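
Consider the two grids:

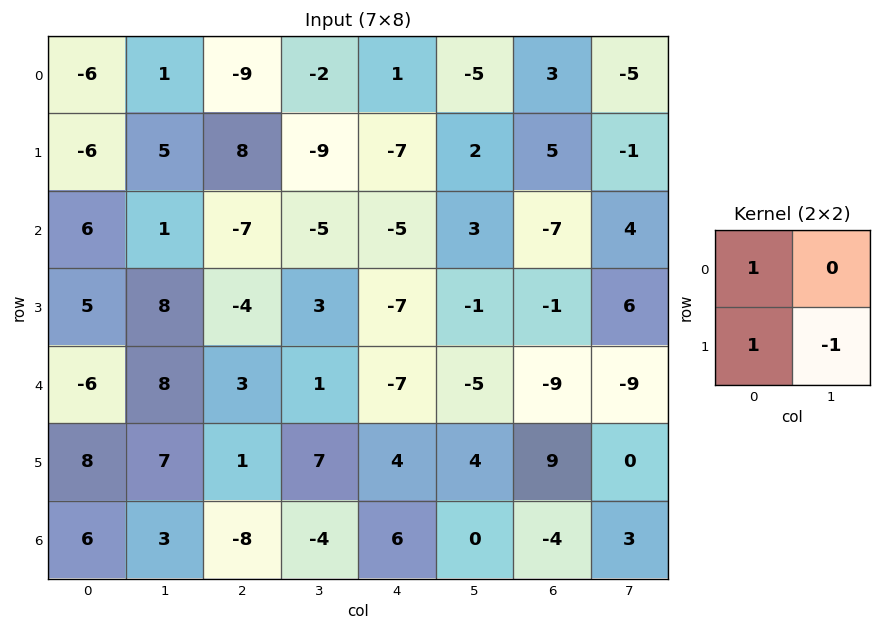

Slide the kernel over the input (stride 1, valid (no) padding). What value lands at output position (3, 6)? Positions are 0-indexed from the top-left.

The receptive field on the input at this output position is [-1 6 / -9 -9]. Elementwise product with the kernel and sum: -1·1 + -9·1 + -9·-1.

-1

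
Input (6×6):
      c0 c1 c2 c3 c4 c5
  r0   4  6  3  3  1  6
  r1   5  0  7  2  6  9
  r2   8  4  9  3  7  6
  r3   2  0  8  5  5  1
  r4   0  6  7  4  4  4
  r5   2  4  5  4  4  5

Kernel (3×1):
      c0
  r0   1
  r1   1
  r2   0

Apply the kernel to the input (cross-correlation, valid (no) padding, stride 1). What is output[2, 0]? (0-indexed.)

The receptive field on the input at this output position is [8 / 2 / 0]. Elementwise product with the kernel and sum: 8·1 + 2·1.

10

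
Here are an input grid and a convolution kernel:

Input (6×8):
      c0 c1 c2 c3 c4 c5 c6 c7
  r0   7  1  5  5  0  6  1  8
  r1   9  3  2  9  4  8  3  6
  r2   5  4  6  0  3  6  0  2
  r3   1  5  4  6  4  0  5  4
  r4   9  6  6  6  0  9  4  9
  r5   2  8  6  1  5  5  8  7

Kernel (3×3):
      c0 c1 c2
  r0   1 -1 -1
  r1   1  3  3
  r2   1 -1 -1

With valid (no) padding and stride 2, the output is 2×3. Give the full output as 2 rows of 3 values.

20 44 27
20 37 3

Output[0,0]: The receptive field on the input at this output position is [7 1 5 / 9 3 2 / 5 4 6]. Elementwise product with the kernel and sum: 7·1 + 1·-1 + 5·-1 + 9·1 + 3·3 + 2·3 + 5·1 + 4·-1 + 6·-1.
Output[0,1]: The receptive field on the input at this output position is [5 5 0 / 2 9 4 / 6 0 3]. Elementwise product with the kernel and sum: 5·1 + 5·-1 + 0·-1 + 2·1 + 9·3 + 4·3 + 6·1 + 0·-1 + 3·-1.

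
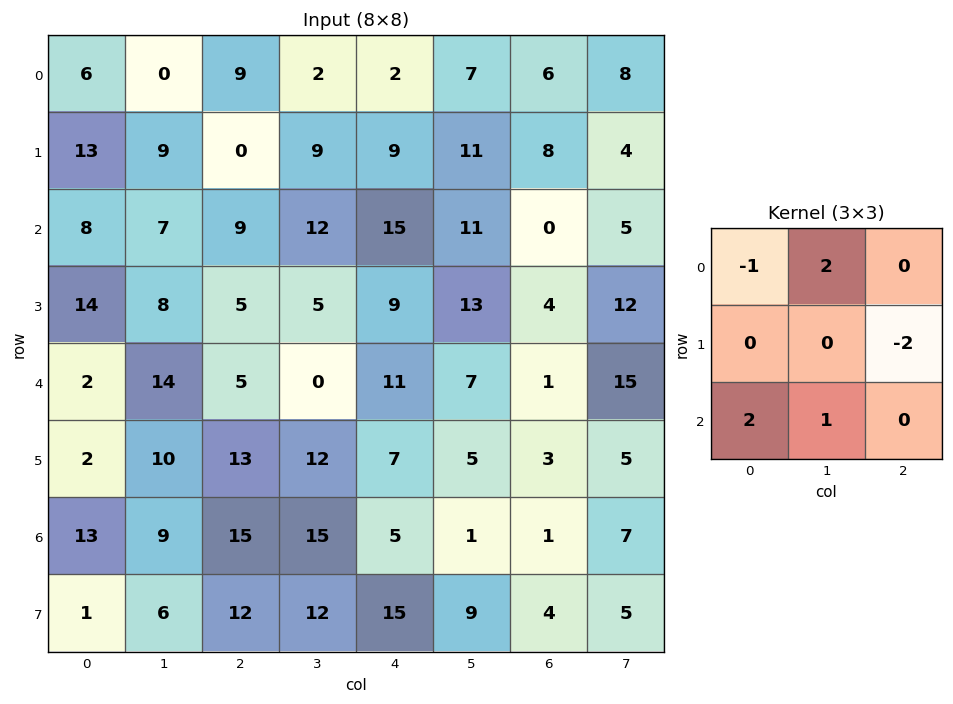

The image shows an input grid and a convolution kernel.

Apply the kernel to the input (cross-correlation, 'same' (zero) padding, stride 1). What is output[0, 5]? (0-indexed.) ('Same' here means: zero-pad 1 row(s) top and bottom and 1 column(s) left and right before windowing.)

The receptive field on the zero-padded input at this output position is [0 0 0 / 2 7 6 / 9 11 8]. Elementwise product with the kernel and sum: 0·-1 + 0·2 + 6·-2 + 9·2 + 11·1.

17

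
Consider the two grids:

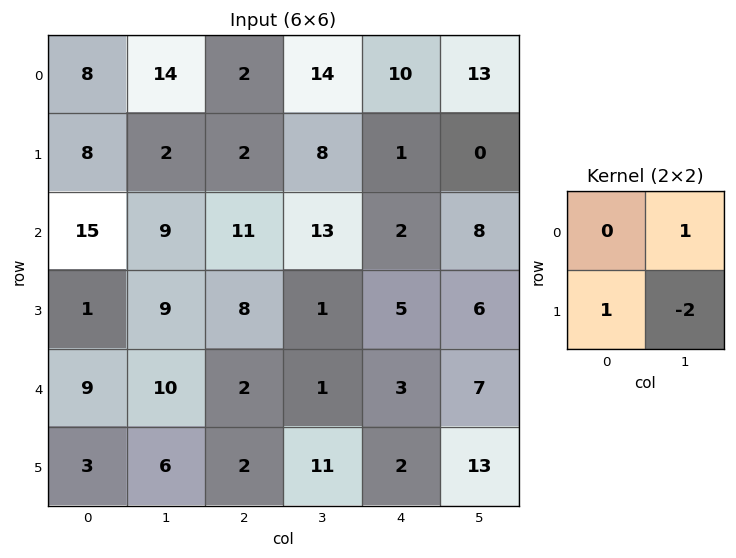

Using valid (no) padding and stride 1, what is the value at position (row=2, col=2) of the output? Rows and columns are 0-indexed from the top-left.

The receptive field on the input at this output position is [11 13 / 8 1]. Elementwise product with the kernel and sum: 13·1 + 8·1 + 1·-2.

19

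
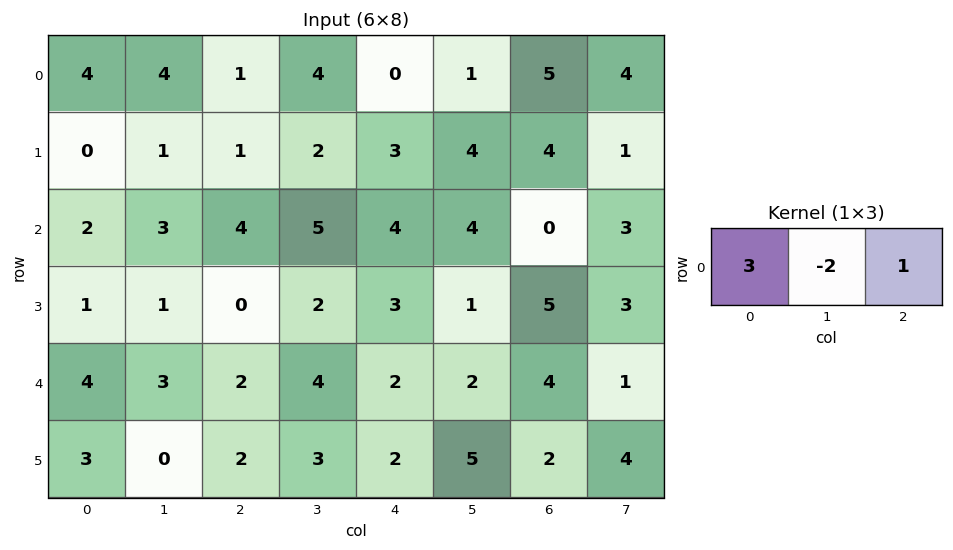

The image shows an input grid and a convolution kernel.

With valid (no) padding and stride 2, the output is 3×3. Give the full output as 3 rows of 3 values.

Output[0,0]: The receptive field on the input at this output position is [4 4 1]. Elementwise product with the kernel and sum: 4·3 + 4·-2 + 1·1.

5 -5 3
4 6 4
8 0 6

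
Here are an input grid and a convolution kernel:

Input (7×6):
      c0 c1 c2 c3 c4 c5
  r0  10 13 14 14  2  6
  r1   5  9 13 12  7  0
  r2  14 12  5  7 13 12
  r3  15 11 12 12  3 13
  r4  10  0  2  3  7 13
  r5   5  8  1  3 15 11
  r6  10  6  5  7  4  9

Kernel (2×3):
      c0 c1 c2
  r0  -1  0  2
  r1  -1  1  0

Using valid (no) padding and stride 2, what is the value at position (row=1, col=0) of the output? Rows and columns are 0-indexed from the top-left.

The receptive field on the input at this output position is [14 12 5 / 15 11 12]. Elementwise product with the kernel and sum: 14·-1 + 5·2 + 15·-1 + 11·1.

-8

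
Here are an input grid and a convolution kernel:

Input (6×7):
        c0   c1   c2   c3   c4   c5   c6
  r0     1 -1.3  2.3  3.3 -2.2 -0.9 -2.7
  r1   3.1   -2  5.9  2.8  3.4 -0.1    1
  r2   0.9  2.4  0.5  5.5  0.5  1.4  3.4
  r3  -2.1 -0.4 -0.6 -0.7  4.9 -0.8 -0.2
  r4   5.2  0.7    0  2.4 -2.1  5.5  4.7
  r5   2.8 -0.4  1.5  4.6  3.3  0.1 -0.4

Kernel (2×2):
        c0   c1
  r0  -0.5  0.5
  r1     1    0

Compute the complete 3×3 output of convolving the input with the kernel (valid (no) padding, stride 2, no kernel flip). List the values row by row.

1.95 6.4 4.05
-1.35 1.9 5.35
0.55 2.7 7.1

Output[0,0]: The receptive field on the input at this output position is [1 -1.3 / 3.1 -2]. Elementwise product with the kernel and sum: 1·-0.5 + -1.3·0.5 + 3.1·1.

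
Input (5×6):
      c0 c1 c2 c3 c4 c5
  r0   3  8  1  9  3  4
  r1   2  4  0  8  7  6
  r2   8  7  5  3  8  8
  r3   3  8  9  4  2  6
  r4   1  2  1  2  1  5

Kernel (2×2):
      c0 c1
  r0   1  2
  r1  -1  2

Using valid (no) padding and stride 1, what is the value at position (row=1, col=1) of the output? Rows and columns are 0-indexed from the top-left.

The receptive field on the input at this output position is [4 0 / 7 5]. Elementwise product with the kernel and sum: 4·1 + 0·2 + 7·-1 + 5·2.

7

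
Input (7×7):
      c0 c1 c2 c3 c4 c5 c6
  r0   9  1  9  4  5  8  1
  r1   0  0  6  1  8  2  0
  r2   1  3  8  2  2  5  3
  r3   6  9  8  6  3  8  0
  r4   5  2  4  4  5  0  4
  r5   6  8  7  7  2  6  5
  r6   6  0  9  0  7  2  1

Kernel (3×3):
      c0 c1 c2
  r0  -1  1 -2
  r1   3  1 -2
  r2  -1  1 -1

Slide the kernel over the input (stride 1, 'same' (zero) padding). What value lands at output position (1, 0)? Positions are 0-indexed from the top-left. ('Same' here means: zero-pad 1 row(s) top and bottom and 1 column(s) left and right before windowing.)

5

The receptive field on the zero-padded input at this output position is [0 9 1 / 0 0 0 / 0 1 3]. Elementwise product with the kernel and sum: 0·-1 + 9·1 + 1·-2 + 0·3 + 0·1 + 0·-2 + 0·-1 + 1·1 + 3·-1.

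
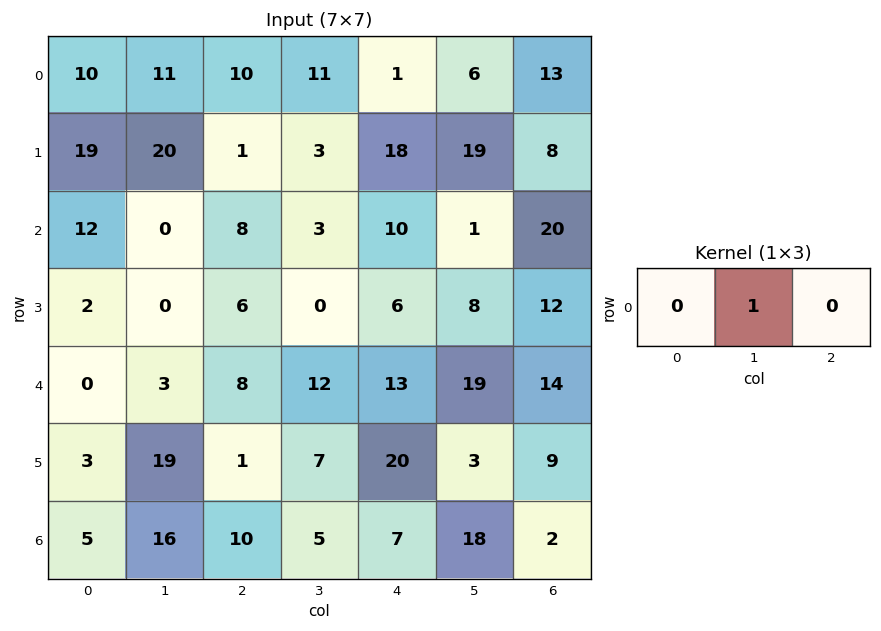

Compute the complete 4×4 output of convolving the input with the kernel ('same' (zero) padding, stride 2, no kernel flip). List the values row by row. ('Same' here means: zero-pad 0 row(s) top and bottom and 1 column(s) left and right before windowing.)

10 10 1 13
12 8 10 20
0 8 13 14
5 10 7 2

Output[0,0]: The receptive field on the zero-padded input at this output position is [0 10 11]. Elementwise product with the kernel and sum: 10·1.
Output[0,1]: The receptive field on the zero-padded input at this output position is [11 10 11]. Elementwise product with the kernel and sum: 10·1.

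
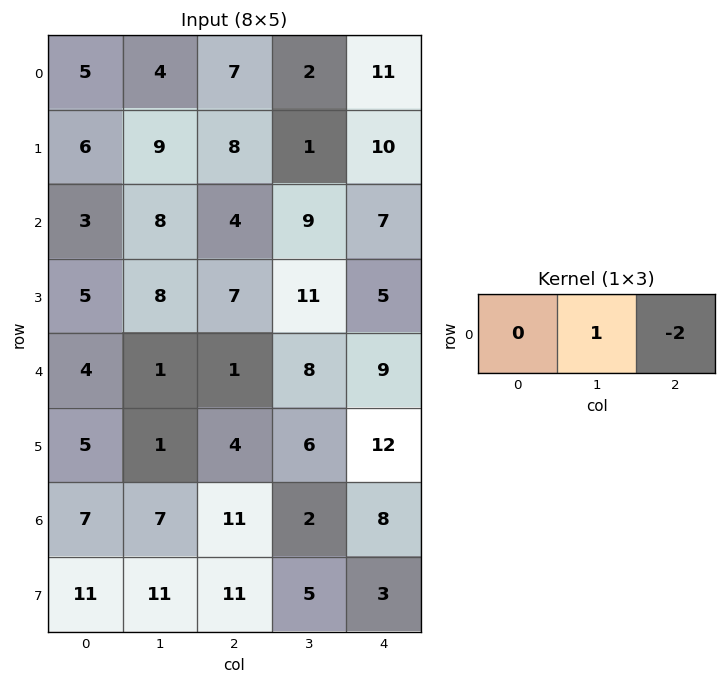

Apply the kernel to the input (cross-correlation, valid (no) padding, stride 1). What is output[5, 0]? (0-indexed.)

-7

The receptive field on the input at this output position is [5 1 4]. Elementwise product with the kernel and sum: 1·1 + 4·-2.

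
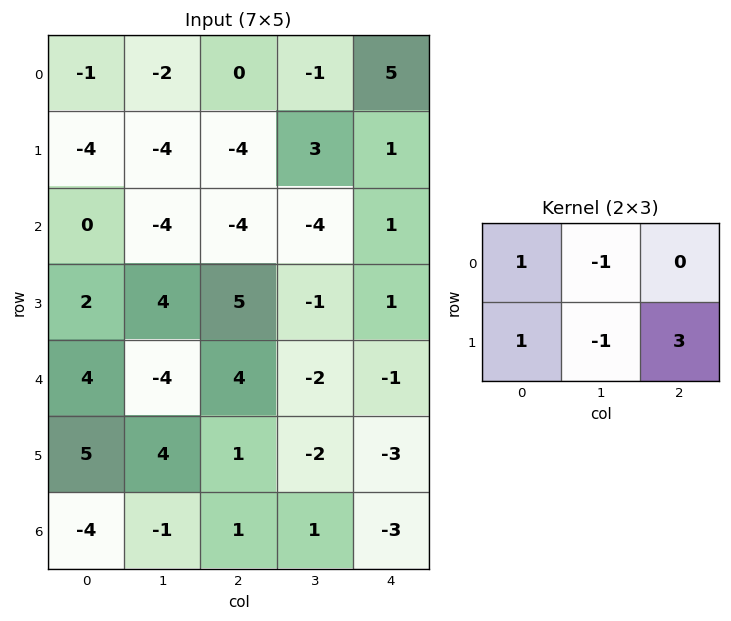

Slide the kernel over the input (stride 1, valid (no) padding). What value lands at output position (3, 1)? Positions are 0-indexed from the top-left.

-15

The receptive field on the input at this output position is [4 5 -1 / -4 4 -2]. Elementwise product with the kernel and sum: 4·1 + 5·-1 + -4·1 + 4·-1 + -2·3.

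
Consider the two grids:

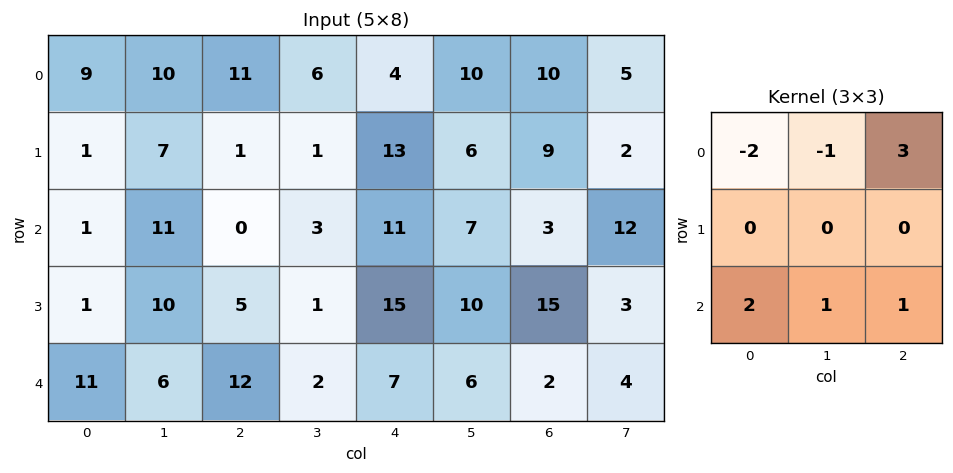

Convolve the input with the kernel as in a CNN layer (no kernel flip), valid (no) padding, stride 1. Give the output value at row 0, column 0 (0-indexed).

The receptive field on the input at this output position is [9 10 11 / 1 7 1 / 1 11 0]. Elementwise product with the kernel and sum: 9·-2 + 10·-1 + 11·3 + 1·2 + 11·1 + 0·1.

18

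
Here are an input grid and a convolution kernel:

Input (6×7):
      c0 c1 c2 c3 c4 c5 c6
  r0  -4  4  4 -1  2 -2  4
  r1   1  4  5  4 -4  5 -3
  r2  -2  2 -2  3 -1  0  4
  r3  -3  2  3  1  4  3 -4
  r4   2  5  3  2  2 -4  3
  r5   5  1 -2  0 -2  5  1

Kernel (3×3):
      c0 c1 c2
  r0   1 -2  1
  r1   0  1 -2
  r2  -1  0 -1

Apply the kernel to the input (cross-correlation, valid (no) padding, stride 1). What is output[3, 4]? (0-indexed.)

The receptive field on the input at this output position is [4 3 -4 / 2 -4 3 / -2 5 1]. Elementwise product with the kernel and sum: 4·1 + 3·-2 + -4·1 + -4·1 + 3·-2 + -2·-1 + 1·-1.

-15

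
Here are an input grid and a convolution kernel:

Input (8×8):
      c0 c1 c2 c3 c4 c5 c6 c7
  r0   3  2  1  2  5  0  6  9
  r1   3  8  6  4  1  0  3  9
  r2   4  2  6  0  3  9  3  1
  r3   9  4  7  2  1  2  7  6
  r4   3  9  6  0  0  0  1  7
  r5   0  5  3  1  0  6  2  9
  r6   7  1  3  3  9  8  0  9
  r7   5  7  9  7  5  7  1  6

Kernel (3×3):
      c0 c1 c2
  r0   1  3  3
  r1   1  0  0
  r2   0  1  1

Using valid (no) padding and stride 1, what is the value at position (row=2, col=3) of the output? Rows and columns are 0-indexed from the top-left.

The receptive field on the input at this output position is [0 3 9 / 2 1 2 / 0 0 0]. Elementwise product with the kernel and sum: 0·1 + 3·3 + 9·3 + 2·1 + 0·1 + 0·1.

38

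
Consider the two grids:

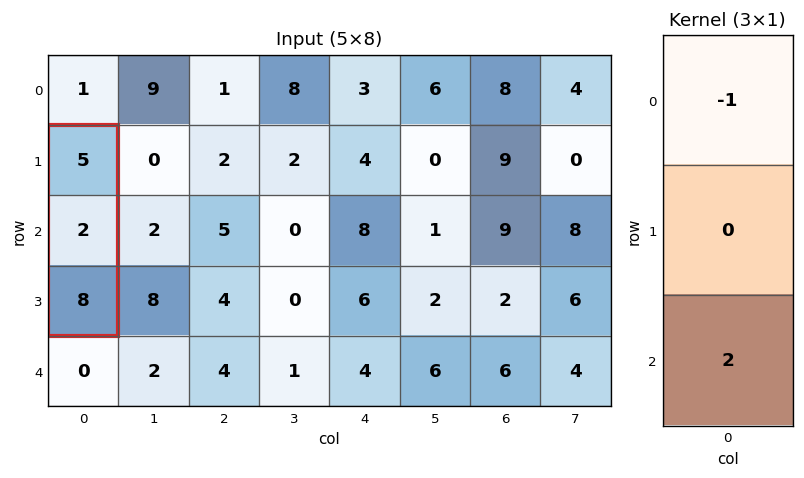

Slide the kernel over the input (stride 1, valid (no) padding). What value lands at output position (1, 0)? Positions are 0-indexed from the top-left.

The receptive field on the input at this output position is [5 / 2 / 8]. Elementwise product with the kernel and sum: 5·-1 + 8·2.

11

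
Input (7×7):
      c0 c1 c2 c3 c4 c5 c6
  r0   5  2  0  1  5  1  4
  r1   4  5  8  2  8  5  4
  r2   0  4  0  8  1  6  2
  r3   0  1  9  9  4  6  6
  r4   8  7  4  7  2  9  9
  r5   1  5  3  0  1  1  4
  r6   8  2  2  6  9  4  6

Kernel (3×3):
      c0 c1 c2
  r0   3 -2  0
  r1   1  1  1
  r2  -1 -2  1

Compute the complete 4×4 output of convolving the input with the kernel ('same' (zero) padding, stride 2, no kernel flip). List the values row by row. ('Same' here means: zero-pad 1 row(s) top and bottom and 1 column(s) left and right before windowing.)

Output[0,0]: The receptive field on the zero-padded input at this output position is [0 0 0 / 0 5 2 / 0 4 5]. Elementwise product with the kernel and sum: 0·3 + 0·-2 + 0·1 + 5·1 + 2·1 + 0·-1 + 4·-2 + 5·1.
Output[0,1]: The receptive field on the zero-padded input at this output position is [0 0 0 / 2 0 1 / 5 8 2]. Elementwise product with the kernel and sum: 0·3 + 0·-2 + 2·1 + 0·1 + 1·1 + 5·-1 + 8·-2 + 2·1.

4 -16 -6 -8
-3 1 -6 -3
18 -8 36 15
8 19 17 5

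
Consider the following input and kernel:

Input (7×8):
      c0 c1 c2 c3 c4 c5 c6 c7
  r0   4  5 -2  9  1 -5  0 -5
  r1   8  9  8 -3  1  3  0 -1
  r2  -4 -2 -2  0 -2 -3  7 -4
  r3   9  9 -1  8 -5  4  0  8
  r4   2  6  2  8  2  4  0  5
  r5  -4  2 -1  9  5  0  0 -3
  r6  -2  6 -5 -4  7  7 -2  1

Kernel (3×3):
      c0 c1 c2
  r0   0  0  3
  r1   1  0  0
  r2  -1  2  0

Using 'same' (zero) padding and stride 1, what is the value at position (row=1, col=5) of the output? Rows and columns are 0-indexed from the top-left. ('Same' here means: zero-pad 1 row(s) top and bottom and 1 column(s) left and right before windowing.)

-3

The receptive field on the zero-padded input at this output position is [1 -5 0 / 1 3 0 / -2 -3 7]. Elementwise product with the kernel and sum: 0·3 + 1·1 + -2·-1 + -3·2.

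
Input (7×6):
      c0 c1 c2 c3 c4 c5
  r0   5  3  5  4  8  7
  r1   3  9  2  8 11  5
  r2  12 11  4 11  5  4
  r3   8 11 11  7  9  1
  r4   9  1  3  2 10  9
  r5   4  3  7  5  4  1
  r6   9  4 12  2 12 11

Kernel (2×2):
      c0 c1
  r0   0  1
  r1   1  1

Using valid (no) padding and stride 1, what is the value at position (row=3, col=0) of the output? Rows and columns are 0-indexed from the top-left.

21

The receptive field on the input at this output position is [8 11 / 9 1]. Elementwise product with the kernel and sum: 11·1 + 9·1 + 1·1.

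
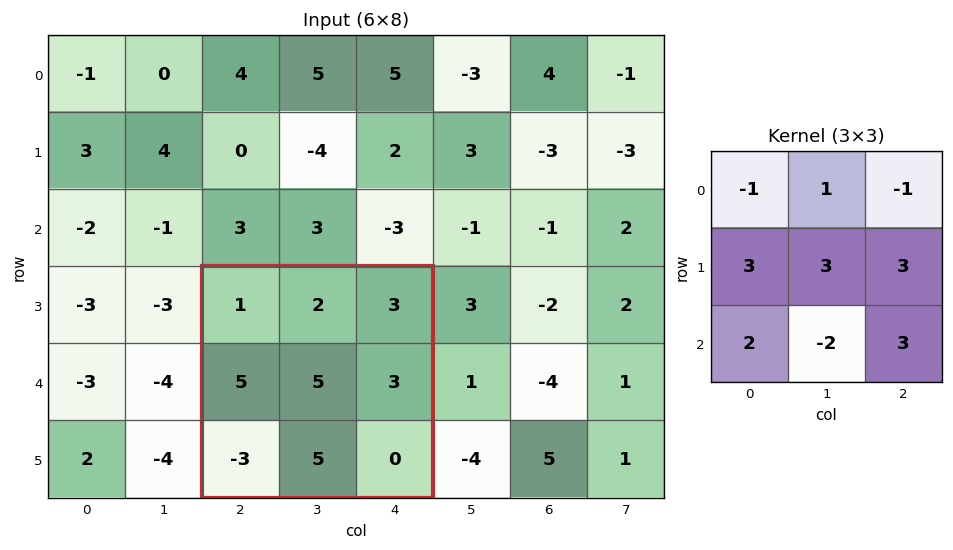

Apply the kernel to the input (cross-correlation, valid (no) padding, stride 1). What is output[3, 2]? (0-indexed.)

21

The receptive field on the input at this output position is [1 2 3 / 5 5 3 / -3 5 0]. Elementwise product with the kernel and sum: 1·-1 + 2·1 + 3·-1 + 5·3 + 5·3 + 3·3 + -3·2 + 5·-2 + 0·3.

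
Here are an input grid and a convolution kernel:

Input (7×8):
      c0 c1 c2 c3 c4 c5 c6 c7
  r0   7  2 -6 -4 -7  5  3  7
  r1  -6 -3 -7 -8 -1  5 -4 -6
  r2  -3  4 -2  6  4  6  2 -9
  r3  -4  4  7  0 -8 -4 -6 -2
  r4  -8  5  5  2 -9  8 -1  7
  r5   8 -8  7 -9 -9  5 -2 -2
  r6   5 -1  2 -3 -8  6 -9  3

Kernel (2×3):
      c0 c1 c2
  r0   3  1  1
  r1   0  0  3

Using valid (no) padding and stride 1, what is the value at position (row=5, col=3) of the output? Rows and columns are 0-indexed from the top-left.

The receptive field on the input at this output position is [-9 -9 5 / -3 -8 6]. Elementwise product with the kernel and sum: -9·3 + -9·1 + 5·1 + 6·3.

-13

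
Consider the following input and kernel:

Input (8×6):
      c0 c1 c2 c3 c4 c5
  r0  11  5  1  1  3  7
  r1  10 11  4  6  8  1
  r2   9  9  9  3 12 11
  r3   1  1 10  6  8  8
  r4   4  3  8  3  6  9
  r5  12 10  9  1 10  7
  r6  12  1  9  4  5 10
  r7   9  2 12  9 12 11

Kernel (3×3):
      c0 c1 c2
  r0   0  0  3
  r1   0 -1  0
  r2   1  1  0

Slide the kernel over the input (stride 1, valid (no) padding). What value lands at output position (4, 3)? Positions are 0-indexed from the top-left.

The receptive field on the input at this output position is [3 6 9 / 1 10 7 / 4 5 10]. Elementwise product with the kernel and sum: 9·3 + 10·-1 + 4·1 + 5·1.

26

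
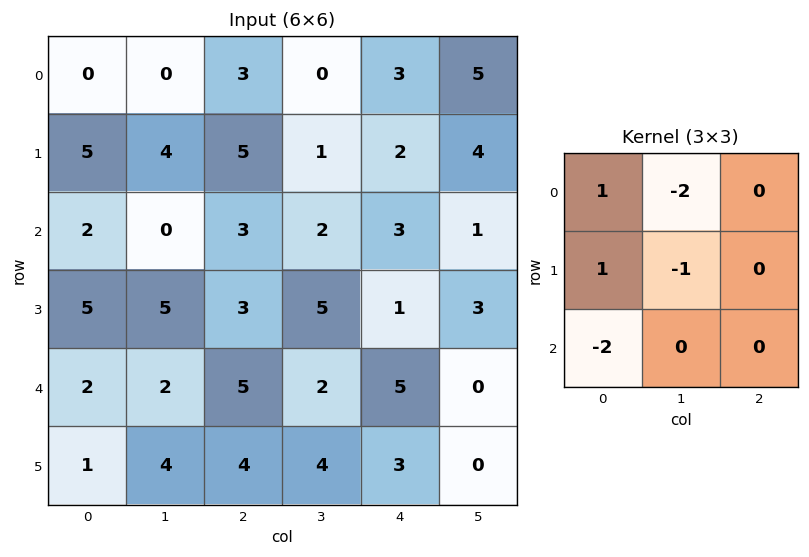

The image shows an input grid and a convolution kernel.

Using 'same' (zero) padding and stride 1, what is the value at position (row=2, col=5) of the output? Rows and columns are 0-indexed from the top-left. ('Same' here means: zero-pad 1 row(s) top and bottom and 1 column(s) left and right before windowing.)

-6

The receptive field on the zero-padded input at this output position is [2 4 0 / 3 1 0 / 1 3 0]. Elementwise product with the kernel and sum: 2·1 + 4·-2 + 3·1 + 1·-1 + 1·-2.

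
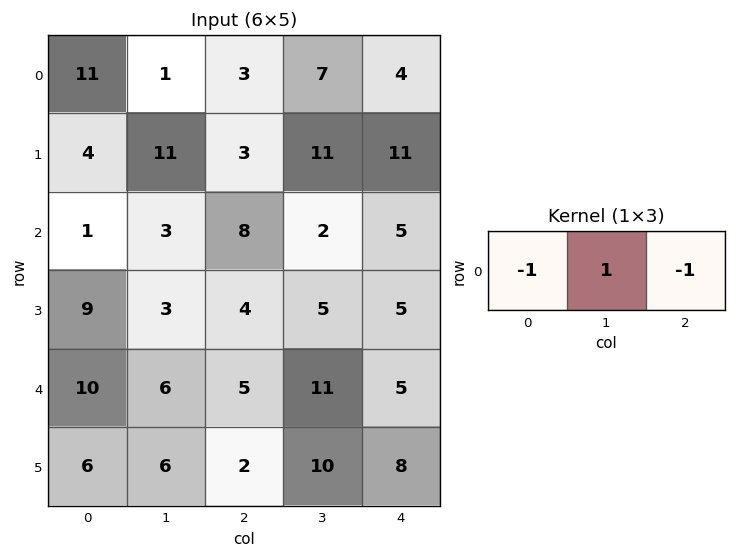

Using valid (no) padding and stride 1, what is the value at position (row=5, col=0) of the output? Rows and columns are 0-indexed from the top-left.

-2

The receptive field on the input at this output position is [6 6 2]. Elementwise product with the kernel and sum: 6·-1 + 6·1 + 2·-1.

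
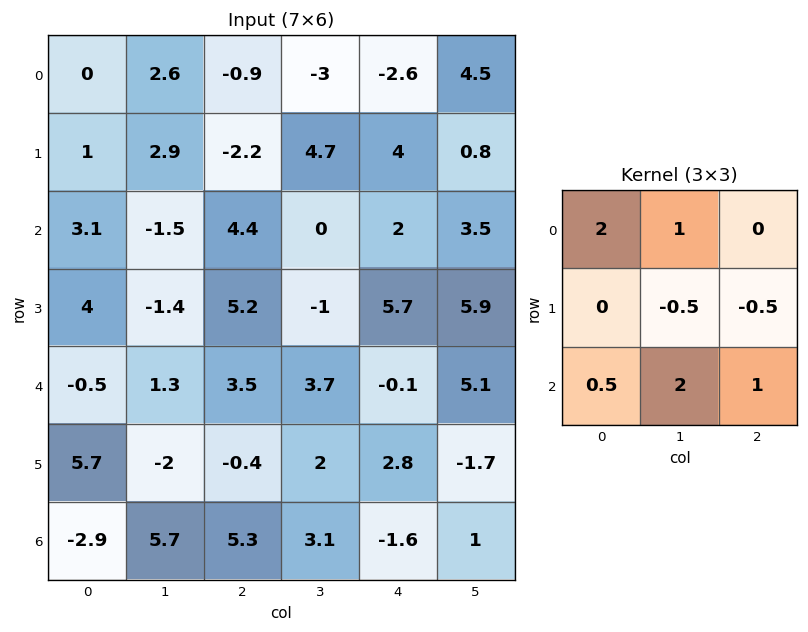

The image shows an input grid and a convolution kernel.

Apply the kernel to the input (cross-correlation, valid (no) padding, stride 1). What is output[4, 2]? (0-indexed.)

The receptive field on the input at this output position is [3.5 3.7 -0.1 / -0.4 2 2.8 / 5.3 3.1 -1.6]. Elementwise product with the kernel and sum: 3.5·2 + 3.7·1 + 2·-0.5 + 2.8·-0.5 + 5.3·0.5 + 3.1·2 + -1.6·1.

15.55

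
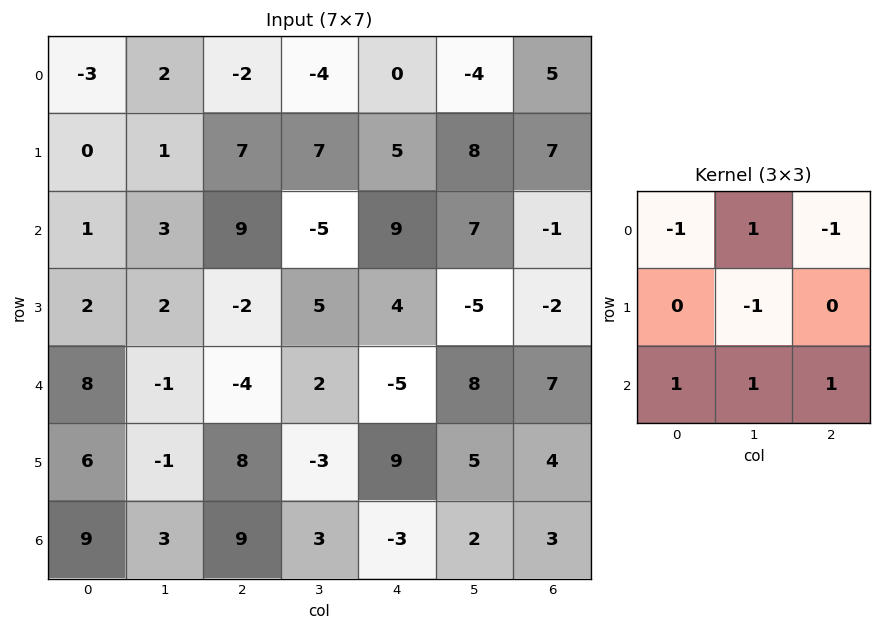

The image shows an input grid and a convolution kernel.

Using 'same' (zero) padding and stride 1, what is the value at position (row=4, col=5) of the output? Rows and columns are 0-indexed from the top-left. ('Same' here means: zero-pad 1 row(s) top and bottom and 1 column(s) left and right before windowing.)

The receptive field on the zero-padded input at this output position is [4 -5 -2 / -5 8 7 / 9 5 4]. Elementwise product with the kernel and sum: 4·-1 + -5·1 + -2·-1 + 8·-1 + 9·1 + 5·1 + 4·1.

3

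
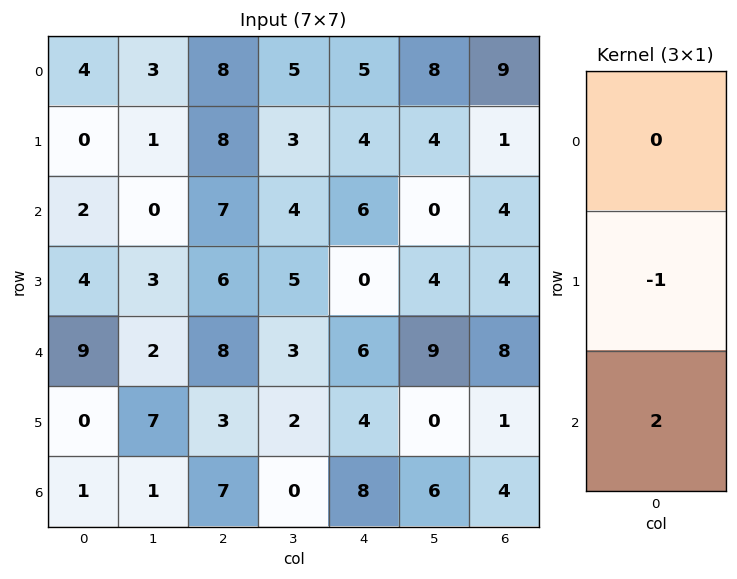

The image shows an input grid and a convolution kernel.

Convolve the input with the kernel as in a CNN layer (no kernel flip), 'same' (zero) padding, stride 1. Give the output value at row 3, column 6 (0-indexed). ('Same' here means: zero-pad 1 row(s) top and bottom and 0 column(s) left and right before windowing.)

The receptive field on the zero-padded input at this output position is [4 / 4 / 8]. Elementwise product with the kernel and sum: 4·-1 + 8·2.

12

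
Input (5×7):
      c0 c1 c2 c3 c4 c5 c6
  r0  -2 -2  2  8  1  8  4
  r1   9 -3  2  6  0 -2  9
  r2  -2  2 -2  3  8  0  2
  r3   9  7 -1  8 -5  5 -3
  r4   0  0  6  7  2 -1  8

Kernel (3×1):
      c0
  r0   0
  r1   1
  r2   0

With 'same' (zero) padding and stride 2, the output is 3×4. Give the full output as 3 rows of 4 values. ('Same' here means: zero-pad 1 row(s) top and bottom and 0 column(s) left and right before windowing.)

Output[0,0]: The receptive field on the zero-padded input at this output position is [0 / -2 / 9]. Elementwise product with the kernel and sum: -2·1.

-2 2 1 4
-2 -2 8 2
0 6 2 8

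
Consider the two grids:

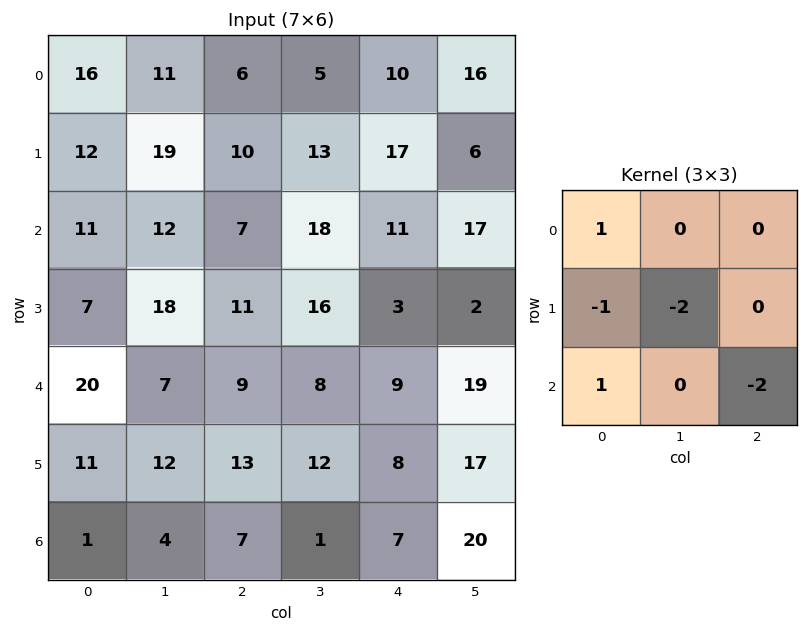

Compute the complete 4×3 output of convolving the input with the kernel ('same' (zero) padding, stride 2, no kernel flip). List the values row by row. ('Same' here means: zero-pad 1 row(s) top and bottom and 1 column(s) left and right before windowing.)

Output[0,0]: The receptive field on the zero-padded input at this output position is [0 0 0 / 0 16 11 / 0 12 19]. Elementwise product with the kernel and sum: 0·1 + 0·-1 + 16·-2 + 0·1 + 19·-2.
Output[0,1]: The receptive field on the zero-padded input at this output position is [0 0 0 / 11 6 5 / 19 10 13]. Elementwise product with the kernel and sum: 0·1 + 11·-1 + 6·-2 + 19·1 + 13·-2.

-70 -30 -24
-58 -21 -15
-64 -19 -32
-2 -6 -3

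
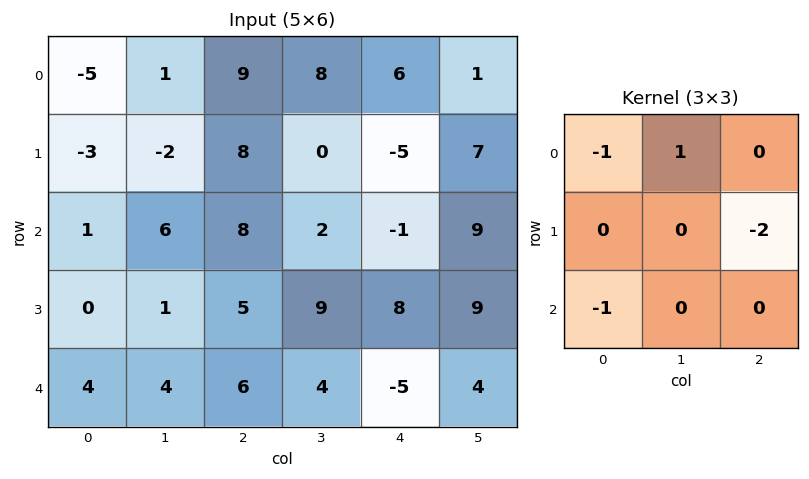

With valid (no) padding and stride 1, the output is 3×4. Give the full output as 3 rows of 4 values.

-11 2 1 -18
-15 5 -11 -32
-9 -20 -28 -25

Output[0,0]: The receptive field on the input at this output position is [-5 1 9 / -3 -2 8 / 1 6 8]. Elementwise product with the kernel and sum: -5·-1 + 1·1 + 8·-2 + 1·-1.
Output[0,1]: The receptive field on the input at this output position is [1 9 8 / -2 8 0 / 6 8 2]. Elementwise product with the kernel and sum: 1·-1 + 9·1 + 0·-2 + 6·-1.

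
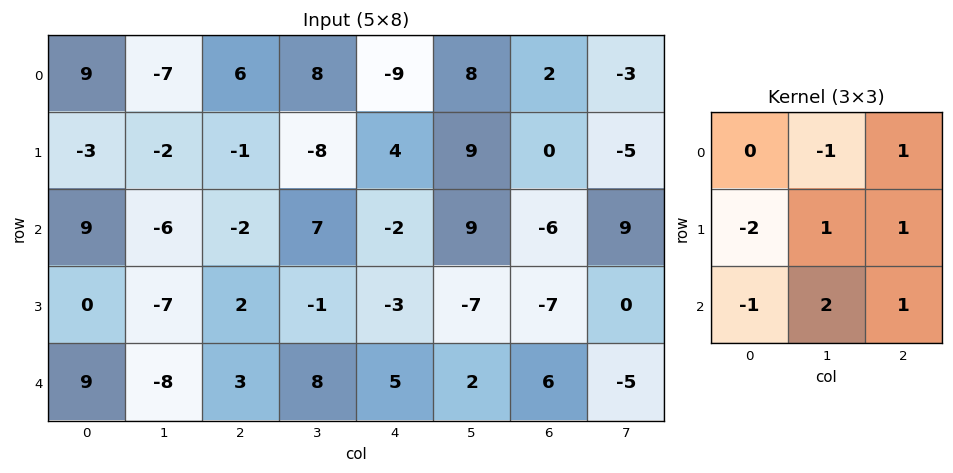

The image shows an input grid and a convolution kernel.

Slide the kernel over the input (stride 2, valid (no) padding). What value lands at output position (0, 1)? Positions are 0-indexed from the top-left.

The receptive field on the input at this output position is [6 8 -9 / -1 -8 4 / -2 7 -2]. Elementwise product with the kernel and sum: 8·-1 + -9·1 + -1·-2 + -8·1 + 4·1 + -2·-1 + 7·2 + -2·1.

-5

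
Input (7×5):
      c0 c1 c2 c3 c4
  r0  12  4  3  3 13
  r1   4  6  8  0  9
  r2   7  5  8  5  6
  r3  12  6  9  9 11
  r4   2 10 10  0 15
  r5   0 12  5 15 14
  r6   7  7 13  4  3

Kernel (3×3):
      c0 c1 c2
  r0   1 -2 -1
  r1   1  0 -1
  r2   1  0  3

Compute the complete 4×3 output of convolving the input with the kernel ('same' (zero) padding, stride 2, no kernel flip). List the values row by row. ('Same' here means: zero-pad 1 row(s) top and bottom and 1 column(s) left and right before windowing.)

Output[0,0]: The receptive field on the zero-padded input at this output position is [0 0 0 / 0 12 4 / 0 4 6]. Elementwise product with the kernel and sum: 0·1 + 0·-2 + 0·-1 + 0·1 + 4·-1 + 0·1 + 6·3.
Output[0,1]: The receptive field on the zero-padded input at this output position is [0 0 0 / 4 3 3 / 6 8 0]. Elementwise product with the kernel and sum: 0·1 + 0·-2 + 0·-1 + 4·1 + 3·-1 + 6·1 + 0·3.

14 7 3
-1 23 -4
-4 46 2
-19 -10 -9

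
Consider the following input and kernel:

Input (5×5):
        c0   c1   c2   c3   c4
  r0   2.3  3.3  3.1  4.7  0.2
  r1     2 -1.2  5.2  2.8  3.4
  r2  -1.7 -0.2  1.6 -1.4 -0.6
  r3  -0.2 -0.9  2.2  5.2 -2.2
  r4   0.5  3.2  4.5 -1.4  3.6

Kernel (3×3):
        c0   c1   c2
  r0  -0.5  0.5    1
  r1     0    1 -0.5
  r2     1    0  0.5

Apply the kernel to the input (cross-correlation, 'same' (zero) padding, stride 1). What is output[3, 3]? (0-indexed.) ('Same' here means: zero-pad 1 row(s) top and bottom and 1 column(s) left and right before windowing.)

The receptive field on the zero-padded input at this output position is [1.6 -1.4 -0.6 / 2.2 5.2 -2.2 / 4.5 -1.4 3.6]. Elementwise product with the kernel and sum: 1.6·-0.5 + -1.4·0.5 + -0.6·1 + 5.2·1 + -2.2·-0.5 + 4.5·1 + 3.6·0.5.

10.5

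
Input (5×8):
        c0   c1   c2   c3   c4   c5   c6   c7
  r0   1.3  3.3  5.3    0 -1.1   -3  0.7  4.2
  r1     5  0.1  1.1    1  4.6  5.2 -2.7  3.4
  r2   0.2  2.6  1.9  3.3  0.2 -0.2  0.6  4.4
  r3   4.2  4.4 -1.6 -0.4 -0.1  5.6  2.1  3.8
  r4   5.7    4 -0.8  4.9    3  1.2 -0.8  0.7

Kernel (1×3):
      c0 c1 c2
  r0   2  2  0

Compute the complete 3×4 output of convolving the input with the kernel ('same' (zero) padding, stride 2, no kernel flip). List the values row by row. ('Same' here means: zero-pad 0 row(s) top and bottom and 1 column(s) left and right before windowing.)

2.6 17.2 -2.2 -4.6
0.4 9 7 0.8
11.4 6.4 15.8 0.8

Output[0,0]: The receptive field on the zero-padded input at this output position is [0 1.3 3.3]. Elementwise product with the kernel and sum: 0·2 + 1.3·2.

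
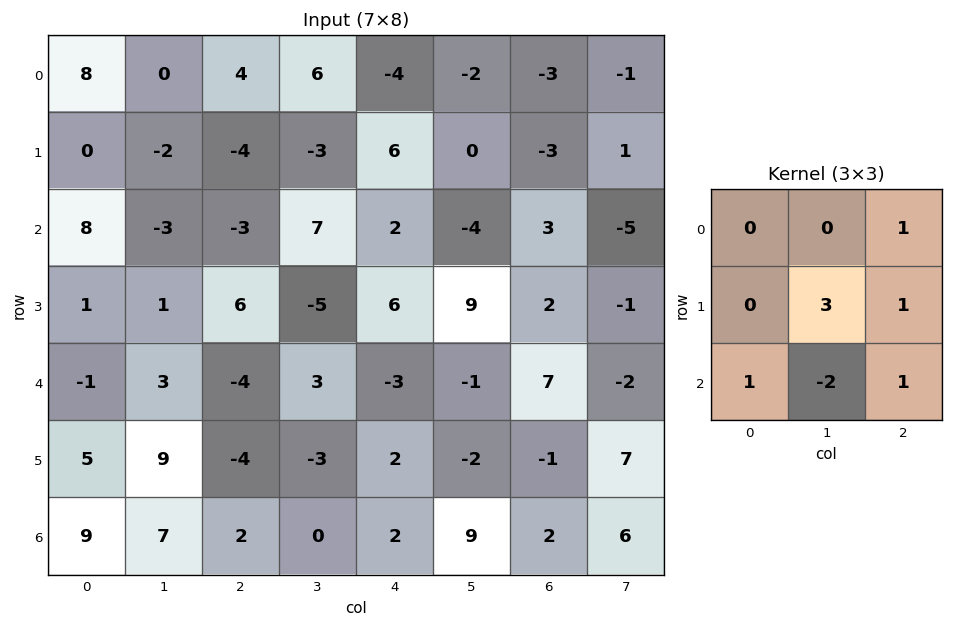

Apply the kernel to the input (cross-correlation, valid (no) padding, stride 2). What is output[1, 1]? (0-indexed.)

-20

The receptive field on the input at this output position is [-3 7 2 / 6 -5 6 / -4 3 -3]. Elementwise product with the kernel and sum: 2·1 + -5·3 + 6·1 + -4·1 + 3·-2 + -3·1.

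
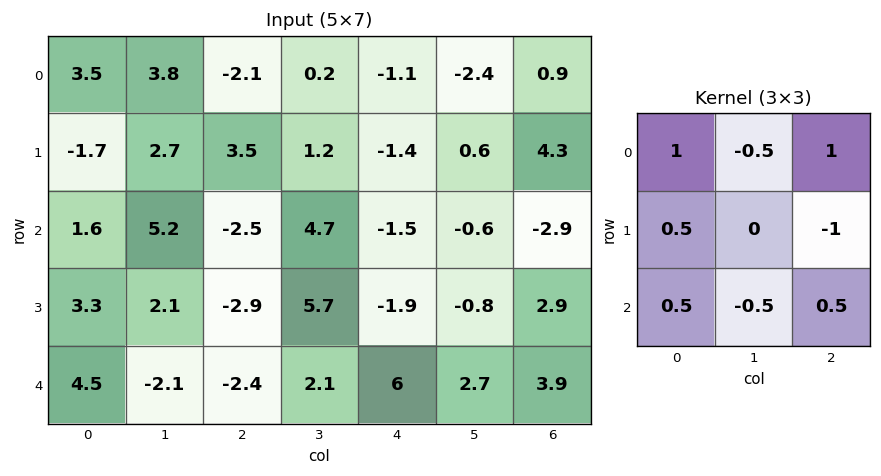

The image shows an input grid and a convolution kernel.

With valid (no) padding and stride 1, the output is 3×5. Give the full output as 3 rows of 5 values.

-7.9 11.4 -4.5 1.15 -5.9
2.9 5.4 -3.5 8.85 5.65
3.15 7.7 -5.15 7.9 -4.35

Output[0,0]: The receptive field on the input at this output position is [3.5 3.8 -2.1 / -1.7 2.7 3.5 / 1.6 5.2 -2.5]. Elementwise product with the kernel and sum: 3.5·1 + 3.8·-0.5 + -2.1·1 + -1.7·0.5 + 3.5·-1 + 1.6·0.5 + 5.2·-0.5 + -2.5·0.5.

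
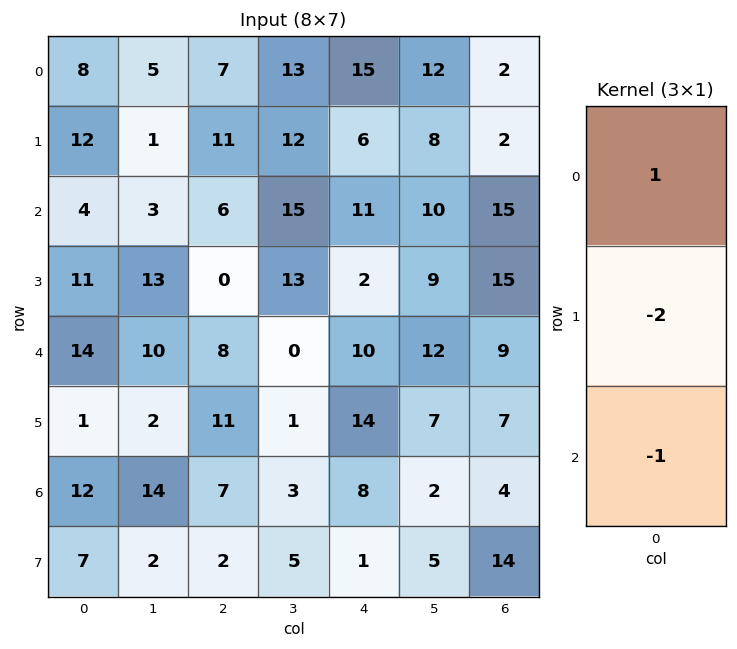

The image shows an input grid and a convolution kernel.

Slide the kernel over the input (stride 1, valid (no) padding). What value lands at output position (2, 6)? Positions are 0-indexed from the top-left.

The receptive field on the input at this output position is [15 / 15 / 9]. Elementwise product with the kernel and sum: 15·1 + 15·-2 + 9·-1.

-24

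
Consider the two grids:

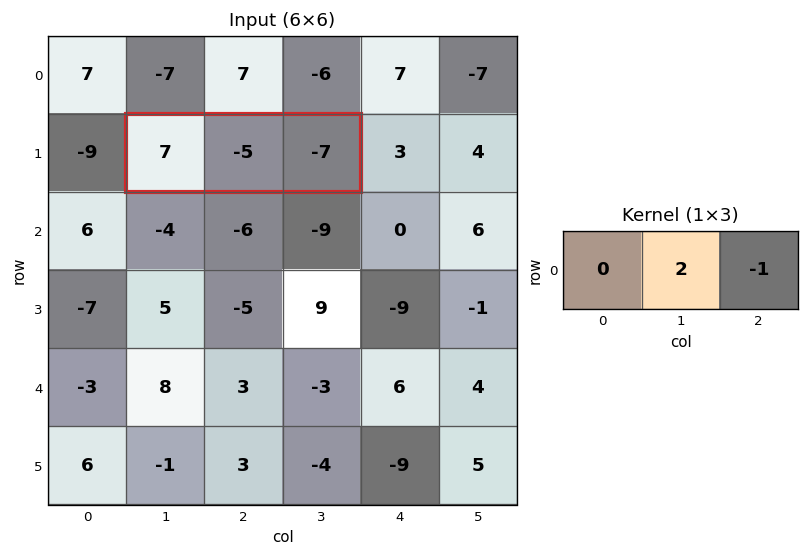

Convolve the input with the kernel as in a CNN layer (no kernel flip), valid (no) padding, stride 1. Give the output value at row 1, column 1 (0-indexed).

The receptive field on the input at this output position is [7 -5 -7]. Elementwise product with the kernel and sum: -5·2 + -7·-1.

-3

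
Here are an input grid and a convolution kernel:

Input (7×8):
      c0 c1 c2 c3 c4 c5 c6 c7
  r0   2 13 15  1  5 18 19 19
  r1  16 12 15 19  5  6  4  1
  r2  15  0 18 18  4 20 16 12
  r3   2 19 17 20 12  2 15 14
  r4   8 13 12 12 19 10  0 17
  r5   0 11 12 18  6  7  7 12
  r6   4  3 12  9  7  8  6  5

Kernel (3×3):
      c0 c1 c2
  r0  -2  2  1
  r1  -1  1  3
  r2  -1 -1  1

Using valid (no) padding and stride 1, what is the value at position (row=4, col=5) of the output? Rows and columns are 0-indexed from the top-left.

24

The receptive field on the input at this output position is [10 0 17 / 7 7 12 / 8 6 5]. Elementwise product with the kernel and sum: 10·-2 + 0·2 + 17·1 + 7·-1 + 7·1 + 12·3 + 8·-1 + 6·-1 + 5·1.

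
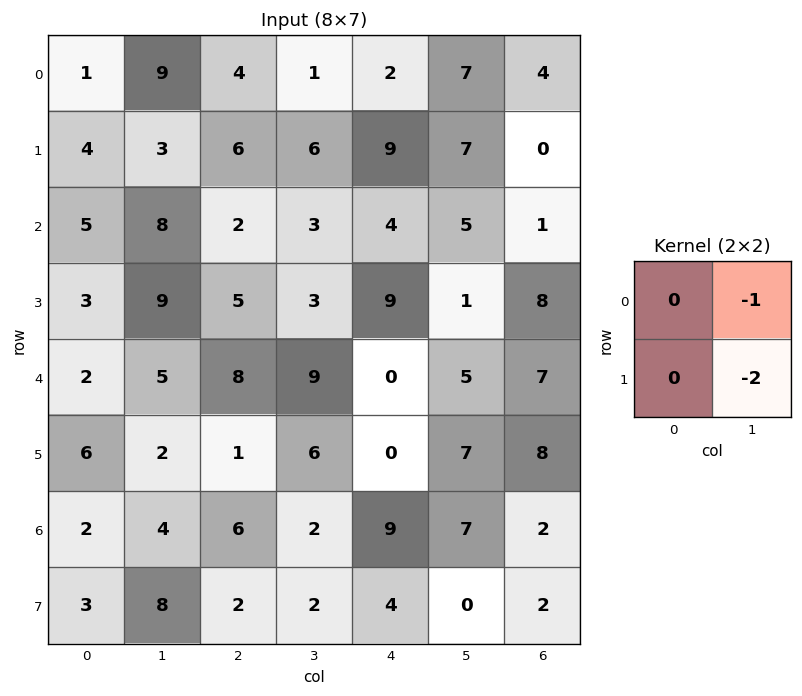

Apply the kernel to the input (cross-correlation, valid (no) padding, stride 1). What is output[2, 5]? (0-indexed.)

The receptive field on the input at this output position is [5 1 / 1 8]. Elementwise product with the kernel and sum: 1·-1 + 8·-2.

-17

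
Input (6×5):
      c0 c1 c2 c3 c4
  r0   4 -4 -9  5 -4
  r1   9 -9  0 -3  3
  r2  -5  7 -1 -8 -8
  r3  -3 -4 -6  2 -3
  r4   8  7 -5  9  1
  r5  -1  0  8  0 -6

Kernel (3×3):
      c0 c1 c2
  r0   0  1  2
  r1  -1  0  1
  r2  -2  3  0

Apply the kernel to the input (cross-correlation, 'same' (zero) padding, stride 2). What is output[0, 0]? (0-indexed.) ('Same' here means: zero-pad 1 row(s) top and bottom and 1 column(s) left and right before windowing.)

23

The receptive field on the zero-padded input at this output position is [0 0 0 / 0 4 -4 / 0 9 -9]. Elementwise product with the kernel and sum: 0·1 + 0·2 + 0·-1 + -4·1 + 0·-2 + 9·3.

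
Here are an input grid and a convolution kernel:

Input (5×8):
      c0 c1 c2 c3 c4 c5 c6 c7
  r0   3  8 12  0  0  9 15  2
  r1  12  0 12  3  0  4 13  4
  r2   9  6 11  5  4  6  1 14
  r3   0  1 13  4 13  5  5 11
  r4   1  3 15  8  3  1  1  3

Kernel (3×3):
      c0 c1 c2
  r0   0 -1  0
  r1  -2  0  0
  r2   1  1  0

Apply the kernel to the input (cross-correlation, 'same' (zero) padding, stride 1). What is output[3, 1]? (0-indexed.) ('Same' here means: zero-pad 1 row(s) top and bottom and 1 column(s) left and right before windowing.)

-2

The receptive field on the zero-padded input at this output position is [9 6 11 / 0 1 13 / 1 3 15]. Elementwise product with the kernel and sum: 6·-1 + 0·-2 + 1·1 + 3·1.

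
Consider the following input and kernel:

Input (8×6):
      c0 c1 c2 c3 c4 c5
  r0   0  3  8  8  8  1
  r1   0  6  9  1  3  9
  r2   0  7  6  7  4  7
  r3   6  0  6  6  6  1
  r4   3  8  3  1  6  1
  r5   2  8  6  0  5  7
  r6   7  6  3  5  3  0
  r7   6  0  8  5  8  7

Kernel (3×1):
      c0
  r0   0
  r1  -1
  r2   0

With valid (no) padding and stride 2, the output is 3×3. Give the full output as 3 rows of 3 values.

0 -9 -3
-6 -6 -6
-2 -6 -5

Output[0,0]: The receptive field on the input at this output position is [0 / 0 / 0]. Elementwise product with the kernel and sum: 0·-1.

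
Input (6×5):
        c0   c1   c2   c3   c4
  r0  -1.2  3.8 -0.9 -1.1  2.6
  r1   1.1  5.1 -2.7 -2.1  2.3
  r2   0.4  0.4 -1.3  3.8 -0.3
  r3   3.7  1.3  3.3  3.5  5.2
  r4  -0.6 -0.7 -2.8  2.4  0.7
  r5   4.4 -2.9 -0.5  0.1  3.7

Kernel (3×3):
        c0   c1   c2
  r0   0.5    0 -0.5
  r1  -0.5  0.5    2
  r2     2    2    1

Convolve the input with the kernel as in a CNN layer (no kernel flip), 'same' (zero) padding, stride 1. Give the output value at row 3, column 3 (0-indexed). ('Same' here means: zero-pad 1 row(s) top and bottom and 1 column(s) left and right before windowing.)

9.9

The receptive field on the zero-padded input at this output position is [-1.3 3.8 -0.3 / 3.3 3.5 5.2 / -2.8 2.4 0.7]. Elementwise product with the kernel and sum: -1.3·0.5 + -0.3·-0.5 + 3.3·-0.5 + 3.5·0.5 + 5.2·2 + -2.8·2 + 2.4·2 + 0.7·1.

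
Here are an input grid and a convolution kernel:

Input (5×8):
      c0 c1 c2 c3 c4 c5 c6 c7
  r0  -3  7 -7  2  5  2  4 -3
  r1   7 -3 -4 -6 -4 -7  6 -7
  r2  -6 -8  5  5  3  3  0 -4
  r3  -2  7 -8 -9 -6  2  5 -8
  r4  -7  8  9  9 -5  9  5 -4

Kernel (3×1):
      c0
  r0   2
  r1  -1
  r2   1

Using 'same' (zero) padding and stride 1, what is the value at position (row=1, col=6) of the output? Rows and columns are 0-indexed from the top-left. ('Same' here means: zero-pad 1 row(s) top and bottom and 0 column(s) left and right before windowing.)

2

The receptive field on the zero-padded input at this output position is [4 / 6 / 0]. Elementwise product with the kernel and sum: 4·2 + 6·-1 + 0·1.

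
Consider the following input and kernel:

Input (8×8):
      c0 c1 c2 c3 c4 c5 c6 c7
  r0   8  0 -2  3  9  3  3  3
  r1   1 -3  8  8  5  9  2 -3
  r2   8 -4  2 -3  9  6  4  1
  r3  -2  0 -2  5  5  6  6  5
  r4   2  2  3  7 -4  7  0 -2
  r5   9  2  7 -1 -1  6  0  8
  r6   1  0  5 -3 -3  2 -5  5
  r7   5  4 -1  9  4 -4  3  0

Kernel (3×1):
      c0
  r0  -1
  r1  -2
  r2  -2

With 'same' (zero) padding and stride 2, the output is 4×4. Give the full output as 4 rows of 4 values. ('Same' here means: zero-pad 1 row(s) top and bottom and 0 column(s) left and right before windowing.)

Output[0,0]: The receptive field on the zero-padded input at this output position is [0 / 8 / 1]. Elementwise product with the kernel and sum: 0·-1 + 8·-2 + 1·-2.

-18 -12 -28 -10
-13 -8 -33 -22
-20 -18 5 -6
-21 -15 -1 4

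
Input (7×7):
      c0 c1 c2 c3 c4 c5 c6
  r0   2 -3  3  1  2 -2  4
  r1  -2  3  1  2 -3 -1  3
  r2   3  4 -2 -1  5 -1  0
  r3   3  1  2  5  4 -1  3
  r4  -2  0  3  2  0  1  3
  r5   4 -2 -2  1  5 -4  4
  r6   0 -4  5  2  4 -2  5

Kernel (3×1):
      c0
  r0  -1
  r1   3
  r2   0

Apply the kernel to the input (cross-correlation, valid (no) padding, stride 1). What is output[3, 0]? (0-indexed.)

The receptive field on the input at this output position is [3 / -2 / 4]. Elementwise product with the kernel and sum: 3·-1 + -2·3.

-9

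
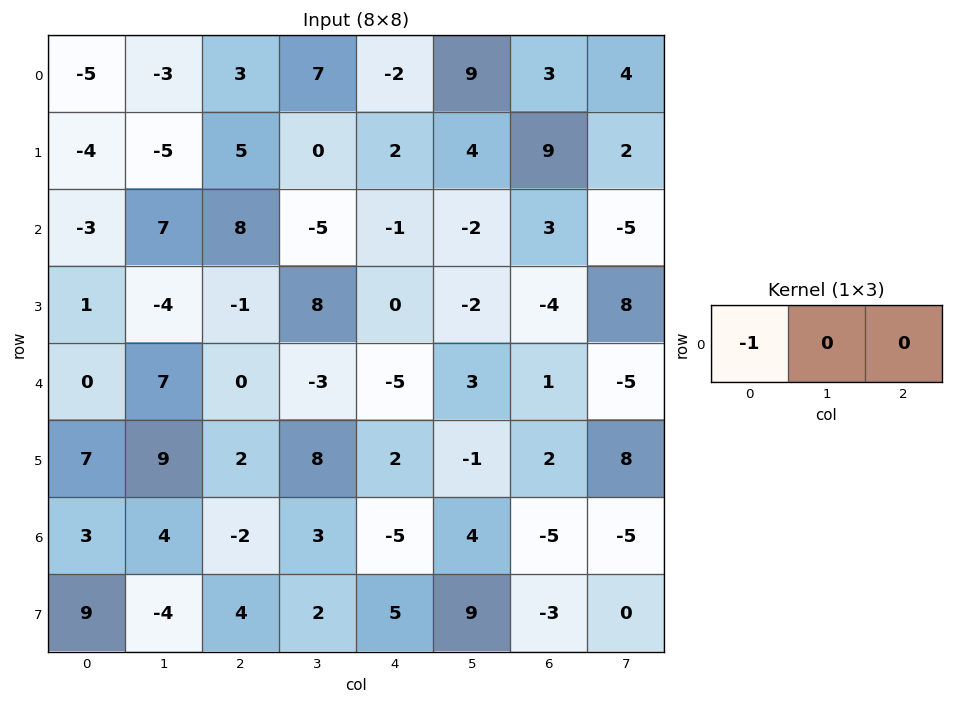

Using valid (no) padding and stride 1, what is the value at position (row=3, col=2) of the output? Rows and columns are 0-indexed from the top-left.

The receptive field on the input at this output position is [-1 8 0]. Elementwise product with the kernel and sum: -1·-1.

1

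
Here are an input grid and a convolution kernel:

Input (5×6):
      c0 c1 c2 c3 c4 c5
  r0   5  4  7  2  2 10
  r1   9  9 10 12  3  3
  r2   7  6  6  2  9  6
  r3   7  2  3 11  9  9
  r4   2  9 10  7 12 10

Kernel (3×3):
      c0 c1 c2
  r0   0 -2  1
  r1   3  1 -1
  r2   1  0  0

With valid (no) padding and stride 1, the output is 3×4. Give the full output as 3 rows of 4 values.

32 19 43 44
20 16 -7 17
16 -3 26 28

Output[0,0]: The receptive field on the input at this output position is [5 4 7 / 9 9 10 / 7 6 6]. Elementwise product with the kernel and sum: 4·-2 + 7·1 + 9·3 + 9·1 + 10·-1 + 7·1.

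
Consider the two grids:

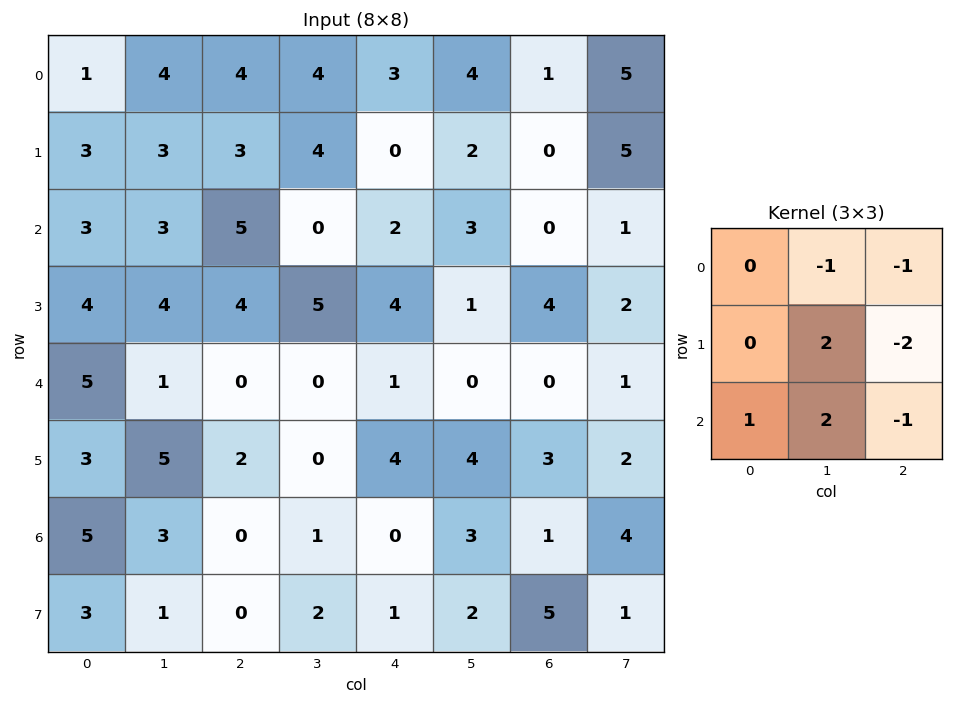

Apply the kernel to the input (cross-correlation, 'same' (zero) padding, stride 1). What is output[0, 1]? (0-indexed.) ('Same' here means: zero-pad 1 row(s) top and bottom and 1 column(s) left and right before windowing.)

6

The receptive field on the zero-padded input at this output position is [0 0 0 / 1 4 4 / 3 3 3]. Elementwise product with the kernel and sum: 0·-1 + 0·-1 + 4·2 + 4·-2 + 3·1 + 3·2 + 3·-1.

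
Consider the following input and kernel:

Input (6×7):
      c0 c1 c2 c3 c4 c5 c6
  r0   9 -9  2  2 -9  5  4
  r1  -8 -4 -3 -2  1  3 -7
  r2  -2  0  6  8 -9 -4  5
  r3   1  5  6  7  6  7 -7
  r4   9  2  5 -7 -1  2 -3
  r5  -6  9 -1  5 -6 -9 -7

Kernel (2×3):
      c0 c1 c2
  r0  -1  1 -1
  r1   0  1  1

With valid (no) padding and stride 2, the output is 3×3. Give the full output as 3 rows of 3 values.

Output[0,0]: The receptive field on the input at this output position is [9 -9 2 / -8 -4 -3]. Elementwise product with the kernel and sum: 9·-1 + -9·1 + 2·-1 + -4·1 + -3·1.

-27 8 6
7 24 0
-4 -12 -10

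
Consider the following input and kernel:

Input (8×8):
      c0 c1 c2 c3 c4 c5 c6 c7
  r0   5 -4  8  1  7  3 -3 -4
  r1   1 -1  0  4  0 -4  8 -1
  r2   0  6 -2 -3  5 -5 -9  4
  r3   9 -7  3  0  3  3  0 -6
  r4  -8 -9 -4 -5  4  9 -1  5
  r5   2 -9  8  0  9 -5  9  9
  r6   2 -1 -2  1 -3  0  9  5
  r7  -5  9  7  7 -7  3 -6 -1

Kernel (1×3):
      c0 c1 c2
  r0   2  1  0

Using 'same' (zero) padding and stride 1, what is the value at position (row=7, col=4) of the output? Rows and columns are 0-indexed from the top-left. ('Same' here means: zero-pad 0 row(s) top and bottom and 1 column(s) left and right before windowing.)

The receptive field on the zero-padded input at this output position is [7 -7 3]. Elementwise product with the kernel and sum: 7·2 + -7·1.

7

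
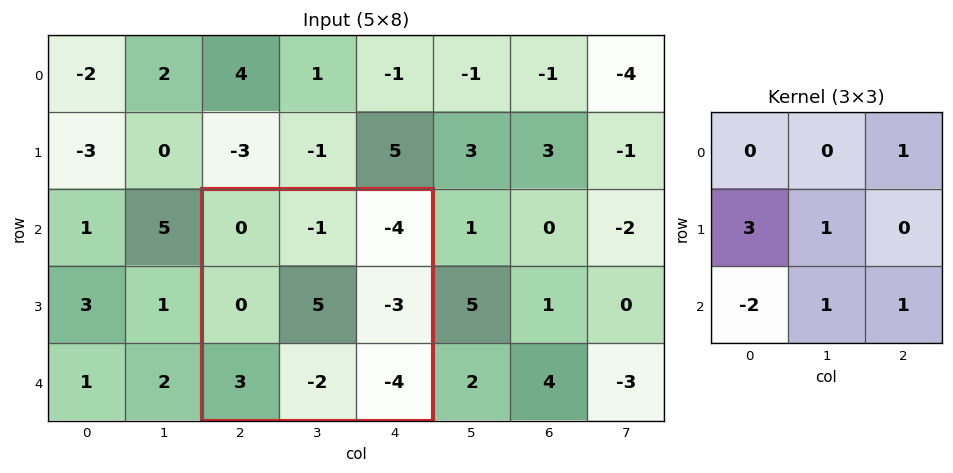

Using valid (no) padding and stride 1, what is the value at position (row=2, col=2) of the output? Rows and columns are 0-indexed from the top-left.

The receptive field on the input at this output position is [0 -1 -4 / 0 5 -3 / 3 -2 -4]. Elementwise product with the kernel and sum: -4·1 + 0·3 + 5·1 + 3·-2 + -2·1 + -4·1.

-11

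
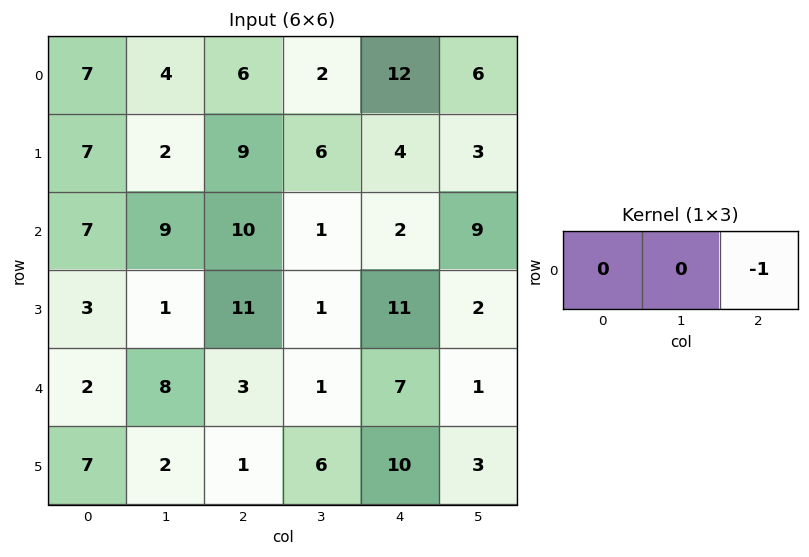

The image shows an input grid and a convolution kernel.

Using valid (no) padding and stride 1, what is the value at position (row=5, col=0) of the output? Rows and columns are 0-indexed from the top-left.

-1

The receptive field on the input at this output position is [7 2 1]. Elementwise product with the kernel and sum: 1·-1.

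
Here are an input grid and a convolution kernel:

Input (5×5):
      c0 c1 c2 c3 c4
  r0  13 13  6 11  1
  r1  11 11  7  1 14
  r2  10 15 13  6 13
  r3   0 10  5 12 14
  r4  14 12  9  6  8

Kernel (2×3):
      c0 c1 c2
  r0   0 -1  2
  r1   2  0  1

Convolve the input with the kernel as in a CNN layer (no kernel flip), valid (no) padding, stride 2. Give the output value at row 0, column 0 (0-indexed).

The receptive field on the input at this output position is [13 13 6 / 11 11 7]. Elementwise product with the kernel and sum: 13·-1 + 6·2 + 11·2 + 7·1.

28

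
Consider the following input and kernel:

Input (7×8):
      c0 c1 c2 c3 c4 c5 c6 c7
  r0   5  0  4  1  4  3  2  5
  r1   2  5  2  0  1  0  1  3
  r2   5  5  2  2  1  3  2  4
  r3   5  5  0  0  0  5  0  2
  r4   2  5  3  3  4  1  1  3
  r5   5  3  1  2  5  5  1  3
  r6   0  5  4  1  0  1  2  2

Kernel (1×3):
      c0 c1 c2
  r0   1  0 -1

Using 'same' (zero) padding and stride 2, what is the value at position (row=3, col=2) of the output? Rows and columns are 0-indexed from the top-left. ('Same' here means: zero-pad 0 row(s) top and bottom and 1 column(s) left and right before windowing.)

The receptive field on the zero-padded input at this output position is [1 0 1]. Elementwise product with the kernel and sum: 1·1 + 1·-1.

0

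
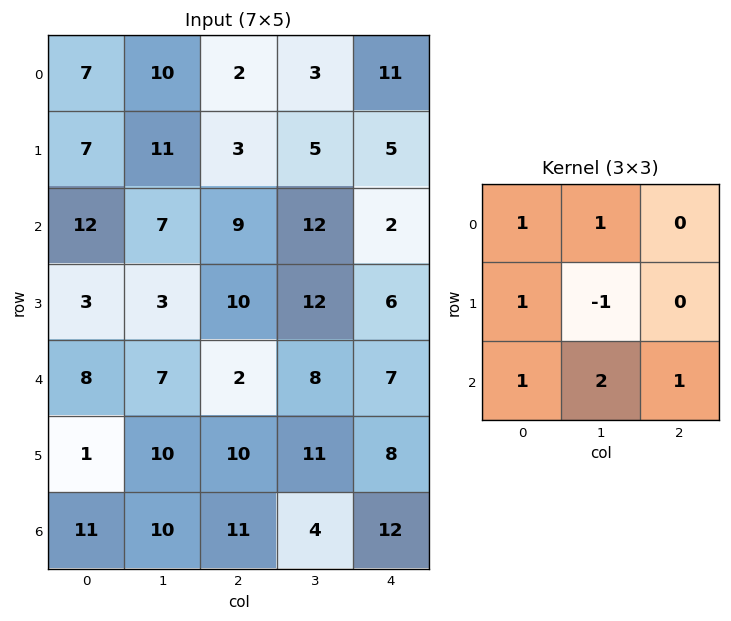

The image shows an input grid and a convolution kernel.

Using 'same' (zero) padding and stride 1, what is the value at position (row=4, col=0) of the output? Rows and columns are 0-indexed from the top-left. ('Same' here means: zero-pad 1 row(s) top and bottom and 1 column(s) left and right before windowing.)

The receptive field on the zero-padded input at this output position is [0 3 3 / 0 8 7 / 0 1 10]. Elementwise product with the kernel and sum: 0·1 + 3·1 + 0·1 + 8·-1 + 0·1 + 1·2 + 10·1.

7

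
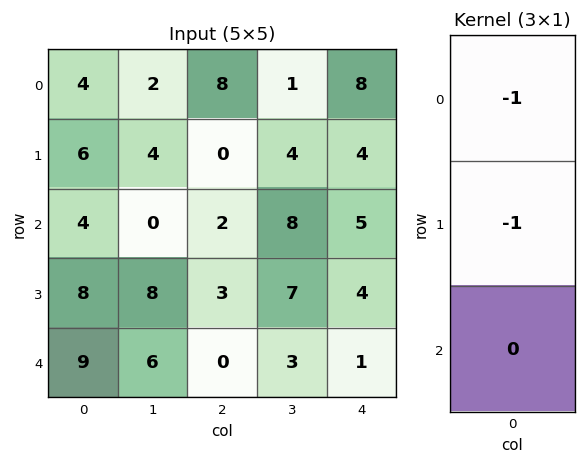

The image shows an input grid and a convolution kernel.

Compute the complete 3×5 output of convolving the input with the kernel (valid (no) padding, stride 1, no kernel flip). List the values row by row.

Output[0,0]: The receptive field on the input at this output position is [4 / 6 / 4]. Elementwise product with the kernel and sum: 4·-1 + 6·-1.

-10 -6 -8 -5 -12
-10 -4 -2 -12 -9
-12 -8 -5 -15 -9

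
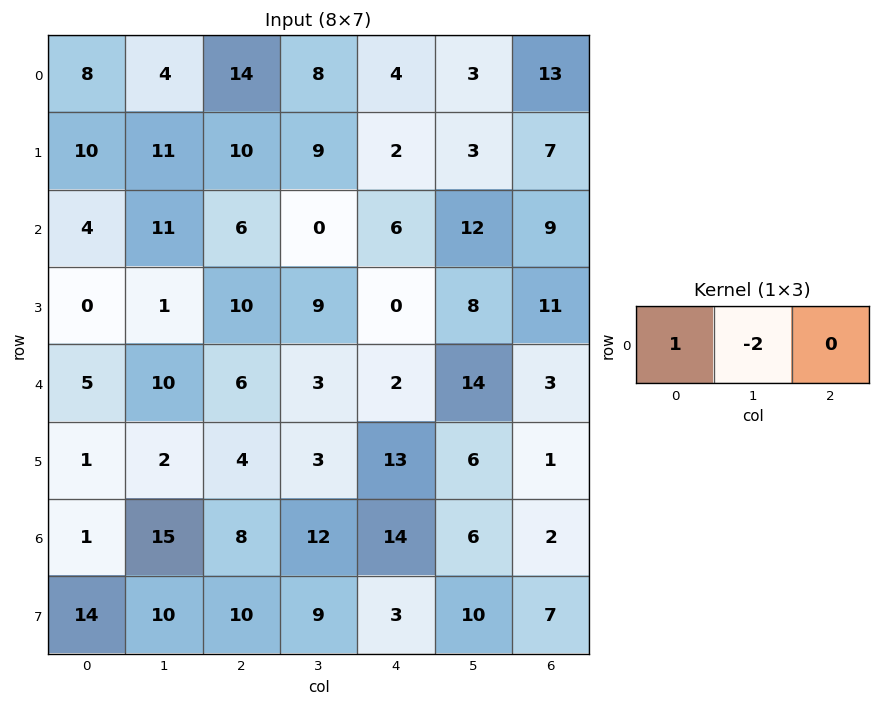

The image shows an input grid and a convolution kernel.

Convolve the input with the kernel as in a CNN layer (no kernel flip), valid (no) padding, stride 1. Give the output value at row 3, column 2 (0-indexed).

The receptive field on the input at this output position is [10 9 0]. Elementwise product with the kernel and sum: 10·1 + 9·-2.

-8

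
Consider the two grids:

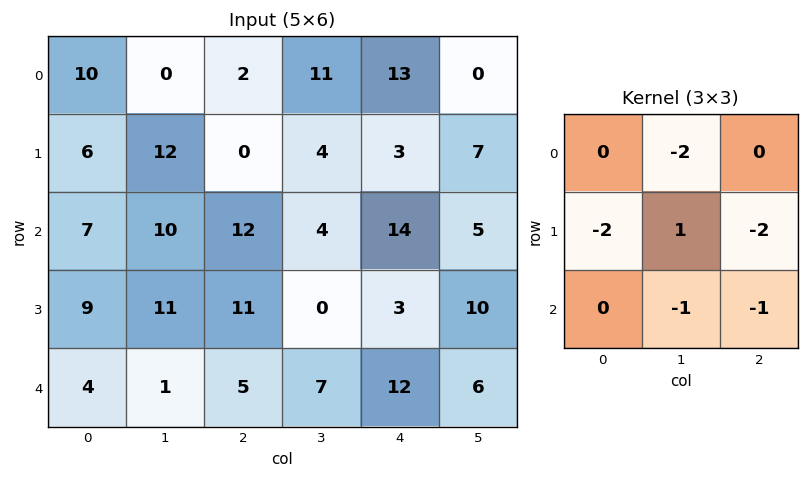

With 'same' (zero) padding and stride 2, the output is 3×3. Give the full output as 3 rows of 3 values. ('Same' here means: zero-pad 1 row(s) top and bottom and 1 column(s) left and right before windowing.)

-8 -24 -19
-45 -27 -23
-16 -33 -20

Output[0,0]: The receptive field on the zero-padded input at this output position is [0 0 0 / 0 10 0 / 0 6 12]. Elementwise product with the kernel and sum: 0·-2 + 0·-2 + 10·1 + 0·-2 + 6·-1 + 12·-1.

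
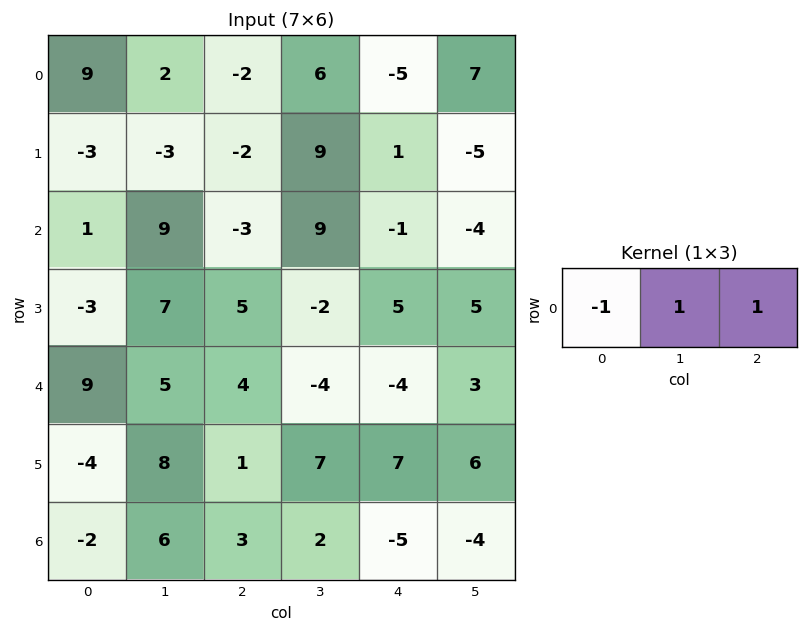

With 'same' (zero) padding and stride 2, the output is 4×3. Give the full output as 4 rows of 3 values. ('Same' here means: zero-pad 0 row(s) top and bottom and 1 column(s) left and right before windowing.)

Output[0,0]: The receptive field on the zero-padded input at this output position is [0 9 2]. Elementwise product with the kernel and sum: 0·-1 + 9·1 + 2·1.
Output[0,1]: The receptive field on the zero-padded input at this output position is [2 -2 6]. Elementwise product with the kernel and sum: 2·-1 + -2·1 + 6·1.

11 2 -4
10 -3 -14
14 -5 3
4 -1 -11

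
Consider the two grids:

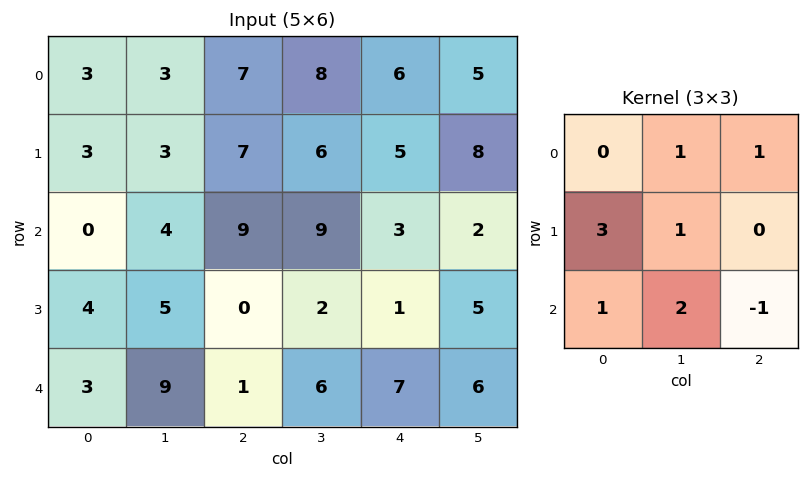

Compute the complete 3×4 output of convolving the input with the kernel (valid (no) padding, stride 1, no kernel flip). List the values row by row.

Output[0,0]: The receptive field on the input at this output position is [3 3 7 / 3 3 7 / 0 4 9]. Elementwise product with the kernel and sum: 3·1 + 7·1 + 3·3 + 3·1 + 0·1 + 4·2 + 9·-1.

21 44 65 47
28 37 50 42
50 38 20 26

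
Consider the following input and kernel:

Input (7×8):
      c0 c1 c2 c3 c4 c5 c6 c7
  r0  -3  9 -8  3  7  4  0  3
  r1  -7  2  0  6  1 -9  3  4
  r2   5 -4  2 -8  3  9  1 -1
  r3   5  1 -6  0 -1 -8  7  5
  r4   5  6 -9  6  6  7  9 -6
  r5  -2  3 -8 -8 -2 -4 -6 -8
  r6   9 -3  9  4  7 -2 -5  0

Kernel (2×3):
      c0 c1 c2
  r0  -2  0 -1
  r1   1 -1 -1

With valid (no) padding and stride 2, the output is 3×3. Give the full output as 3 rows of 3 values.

5 2 -7
-2 -12 -7
2 14 -13

Output[0,0]: The receptive field on the input at this output position is [-3 9 -8 / -7 2 0]. Elementwise product with the kernel and sum: -3·-2 + -8·-1 + -7·1 + 2·-1 + 0·-1.
Output[0,1]: The receptive field on the input at this output position is [-8 3 7 / 0 6 1]. Elementwise product with the kernel and sum: -8·-2 + 7·-1 + 0·1 + 6·-1 + 1·-1.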